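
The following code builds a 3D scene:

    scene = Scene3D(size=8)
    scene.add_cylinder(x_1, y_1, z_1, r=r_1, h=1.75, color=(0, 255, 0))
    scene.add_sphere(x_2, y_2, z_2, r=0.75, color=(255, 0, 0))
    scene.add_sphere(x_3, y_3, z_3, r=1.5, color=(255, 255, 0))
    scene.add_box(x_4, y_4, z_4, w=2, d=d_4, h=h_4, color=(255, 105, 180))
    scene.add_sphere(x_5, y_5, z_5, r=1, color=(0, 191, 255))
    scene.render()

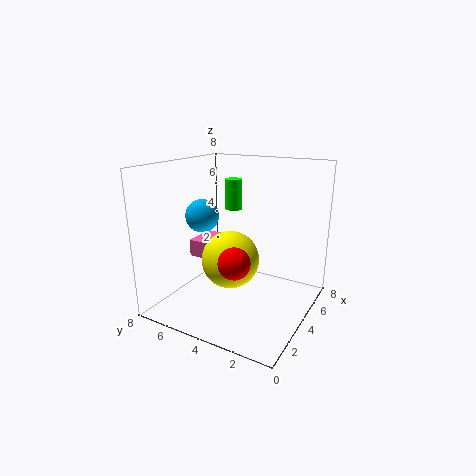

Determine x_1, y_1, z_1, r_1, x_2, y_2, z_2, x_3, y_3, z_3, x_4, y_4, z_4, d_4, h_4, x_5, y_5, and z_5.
x_1 = 5.25; y_1 = 5; z_1 = 5.25; r_1 = 0.5; x_2 = 1; y_2 = 2.5; z_2 = 4; x_3 = 2.75; y_3 = 3.75; z_3 = 3.25; x_4 = 3.5; y_4 = 5.5; z_4 = 2.5; d_4 = 1.5; h_4 = 1; x_5 = 4.5; y_5 = 6.75; z_5 = 4.75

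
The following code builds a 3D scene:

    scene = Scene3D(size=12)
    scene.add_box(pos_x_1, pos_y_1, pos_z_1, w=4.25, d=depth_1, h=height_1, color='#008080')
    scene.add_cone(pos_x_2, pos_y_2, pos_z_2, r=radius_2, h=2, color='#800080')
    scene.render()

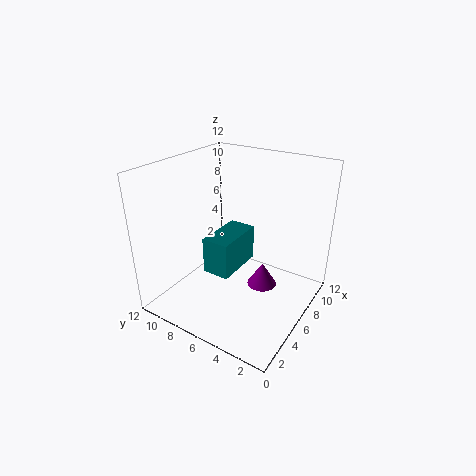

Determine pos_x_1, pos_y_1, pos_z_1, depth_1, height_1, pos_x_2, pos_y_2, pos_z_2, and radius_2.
pos_x_1 = 3.5
pos_y_1 = 5.5
pos_z_1 = 3.5
depth_1 = 2.25
height_1 = 3
pos_x_2 = 6.75
pos_y_2 = 4
pos_z_2 = 1.75
radius_2 = 1.25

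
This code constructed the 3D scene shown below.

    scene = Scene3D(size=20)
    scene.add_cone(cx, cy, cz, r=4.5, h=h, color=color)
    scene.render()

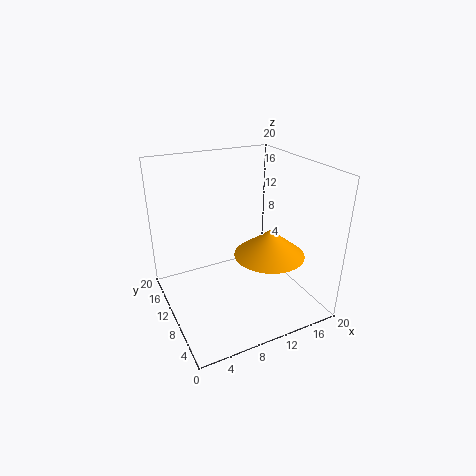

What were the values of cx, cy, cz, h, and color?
cx = 12, cy = 5, cz = 9.5, h = 3.5, color = 'orange'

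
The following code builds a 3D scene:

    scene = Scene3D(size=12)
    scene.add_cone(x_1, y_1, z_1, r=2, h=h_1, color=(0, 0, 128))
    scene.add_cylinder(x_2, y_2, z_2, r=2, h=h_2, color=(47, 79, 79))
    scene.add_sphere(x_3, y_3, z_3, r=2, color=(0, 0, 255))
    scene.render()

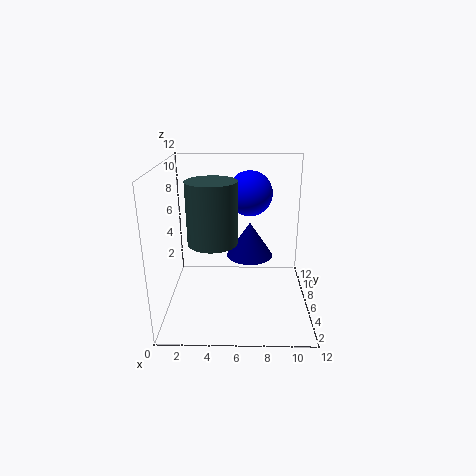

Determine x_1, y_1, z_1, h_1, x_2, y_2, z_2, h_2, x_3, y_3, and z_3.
x_1 = 7; y_1 = 7; z_1 = 4; h_1 = 3; x_2 = 4; y_2 = 5; z_2 = 6; h_2 = 5; x_3 = 7; y_3 = 9; z_3 = 9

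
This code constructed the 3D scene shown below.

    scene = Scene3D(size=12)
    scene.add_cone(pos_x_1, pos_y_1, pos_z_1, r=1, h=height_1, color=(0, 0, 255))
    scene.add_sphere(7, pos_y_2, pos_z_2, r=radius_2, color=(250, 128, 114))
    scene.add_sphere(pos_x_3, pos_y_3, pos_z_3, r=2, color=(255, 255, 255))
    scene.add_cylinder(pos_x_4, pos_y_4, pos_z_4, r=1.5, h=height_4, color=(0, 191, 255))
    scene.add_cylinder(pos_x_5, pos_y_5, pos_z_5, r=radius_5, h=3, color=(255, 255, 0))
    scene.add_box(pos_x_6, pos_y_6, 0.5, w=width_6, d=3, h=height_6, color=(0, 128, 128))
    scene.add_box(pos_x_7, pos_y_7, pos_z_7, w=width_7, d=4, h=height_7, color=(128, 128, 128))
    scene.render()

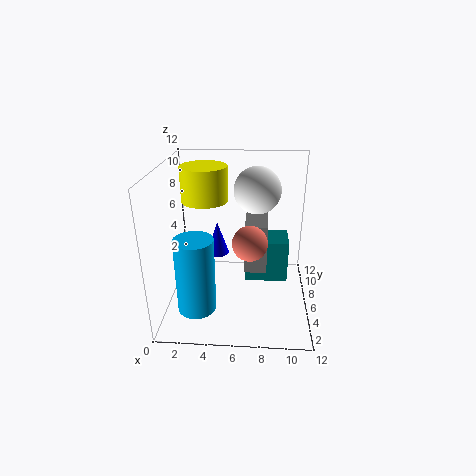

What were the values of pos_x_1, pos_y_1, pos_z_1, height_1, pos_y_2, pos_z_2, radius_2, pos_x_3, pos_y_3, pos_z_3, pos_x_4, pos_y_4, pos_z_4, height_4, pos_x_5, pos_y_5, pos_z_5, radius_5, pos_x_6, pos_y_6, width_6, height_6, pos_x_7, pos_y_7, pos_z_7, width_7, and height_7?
pos_x_1 = 4
pos_y_1 = 8
pos_z_1 = 3.5
height_1 = 3
pos_y_2 = 6
pos_z_2 = 5.5
radius_2 = 1.5
pos_x_3 = 7.5
pos_y_3 = 8
pos_z_3 = 9.5
pos_x_4 = 3
pos_y_4 = 2.5
pos_z_4 = 1.5
height_4 = 6
pos_x_5 = 3
pos_y_5 = 8
pos_z_5 = 8.5
radius_5 = 2
pos_x_6 = 6.5
pos_y_6 = 8
width_6 = 4
height_6 = 4
pos_x_7 = 6.5
pos_y_7 = 7
pos_z_7 = 2
width_7 = 2
height_7 = 4.5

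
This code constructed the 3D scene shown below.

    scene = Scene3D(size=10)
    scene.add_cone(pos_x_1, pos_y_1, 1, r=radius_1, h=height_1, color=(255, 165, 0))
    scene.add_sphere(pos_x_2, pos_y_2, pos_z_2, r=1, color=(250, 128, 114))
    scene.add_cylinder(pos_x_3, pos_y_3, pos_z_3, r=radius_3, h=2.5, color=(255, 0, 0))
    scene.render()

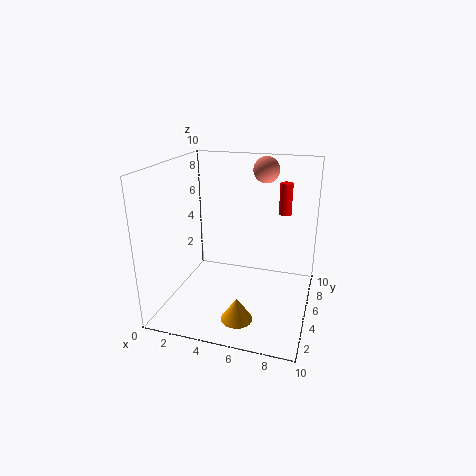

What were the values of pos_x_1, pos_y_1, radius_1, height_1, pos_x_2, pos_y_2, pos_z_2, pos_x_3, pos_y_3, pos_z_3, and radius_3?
pos_x_1 = 6
pos_y_1 = 1.5
radius_1 = 1
height_1 = 1.5
pos_x_2 = 6
pos_y_2 = 9
pos_z_2 = 9
pos_x_3 = 7.5
pos_y_3 = 9.5
pos_z_3 = 5.5
radius_3 = 0.5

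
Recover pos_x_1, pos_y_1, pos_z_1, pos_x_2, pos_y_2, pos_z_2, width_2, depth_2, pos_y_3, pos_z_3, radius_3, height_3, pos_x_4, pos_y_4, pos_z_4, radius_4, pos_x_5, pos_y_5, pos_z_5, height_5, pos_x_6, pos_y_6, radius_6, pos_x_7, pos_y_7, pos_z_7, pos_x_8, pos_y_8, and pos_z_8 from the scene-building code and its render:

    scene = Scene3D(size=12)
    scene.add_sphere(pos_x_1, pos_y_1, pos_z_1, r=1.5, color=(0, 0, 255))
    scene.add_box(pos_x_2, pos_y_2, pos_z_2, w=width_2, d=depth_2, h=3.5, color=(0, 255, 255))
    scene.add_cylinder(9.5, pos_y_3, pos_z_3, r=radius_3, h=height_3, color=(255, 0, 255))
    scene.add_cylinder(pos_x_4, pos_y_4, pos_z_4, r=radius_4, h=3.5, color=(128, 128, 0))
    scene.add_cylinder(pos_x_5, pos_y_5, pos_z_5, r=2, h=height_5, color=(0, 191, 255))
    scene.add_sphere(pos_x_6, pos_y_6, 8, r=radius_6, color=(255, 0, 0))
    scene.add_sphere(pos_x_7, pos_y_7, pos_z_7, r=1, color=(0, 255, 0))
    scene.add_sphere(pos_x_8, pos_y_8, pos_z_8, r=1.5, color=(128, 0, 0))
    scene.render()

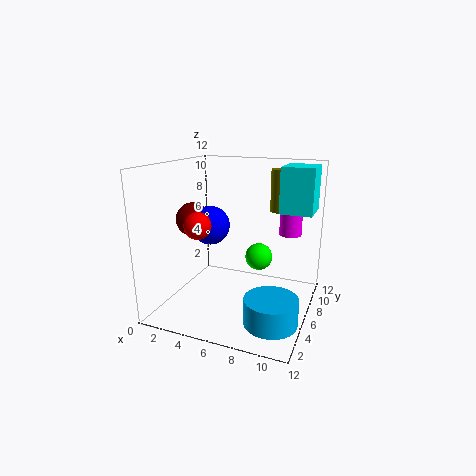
pos_x_1 = 4.5
pos_y_1 = 4
pos_z_1 = 7.5
pos_x_2 = 9.5
pos_y_2 = 5.5
pos_z_2 = 8.5
width_2 = 2.5
depth_2 = 3
pos_y_3 = 10
pos_z_3 = 5.5
radius_3 = 1
height_3 = 4.5
pos_x_4 = 9
pos_y_4 = 8.5
pos_z_4 = 8
radius_4 = 1
pos_x_5 = 10
pos_y_5 = 2.5
pos_z_5 = 1
height_5 = 2
pos_x_6 = 4.5
pos_y_6 = 2
radius_6 = 1
pos_x_7 = 8.5
pos_y_7 = 4
pos_z_7 = 5.5
pos_x_8 = 1.5
pos_y_8 = 6.5
pos_z_8 = 7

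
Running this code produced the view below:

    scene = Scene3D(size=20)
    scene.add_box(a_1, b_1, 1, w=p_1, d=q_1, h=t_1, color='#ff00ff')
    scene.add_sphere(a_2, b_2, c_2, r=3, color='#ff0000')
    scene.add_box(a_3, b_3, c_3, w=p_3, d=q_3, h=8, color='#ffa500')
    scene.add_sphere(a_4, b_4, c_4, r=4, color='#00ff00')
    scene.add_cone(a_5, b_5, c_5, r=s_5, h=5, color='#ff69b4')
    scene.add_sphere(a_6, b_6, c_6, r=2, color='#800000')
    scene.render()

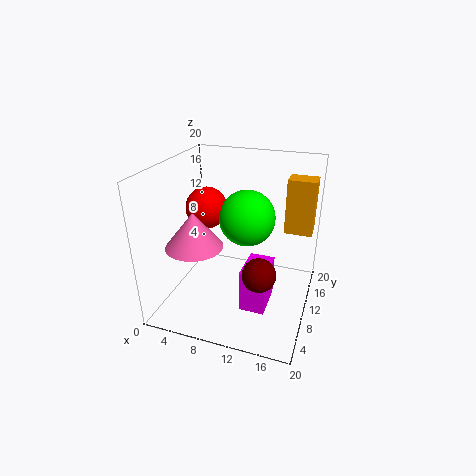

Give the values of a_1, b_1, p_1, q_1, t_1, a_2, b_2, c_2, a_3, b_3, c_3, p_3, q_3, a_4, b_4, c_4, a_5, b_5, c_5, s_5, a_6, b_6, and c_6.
a_1 = 11.5, b_1 = 6, p_1 = 3.5, q_1 = 5.5, t_1 = 6, a_2 = 4.5, b_2 = 12, c_2 = 13, a_3 = 15.5, b_3 = 14.5, c_3 = 9.5, p_3 = 4, q_3 = 3, a_4 = 10.5, b_4 = 12.5, c_4 = 12, a_5 = 4.5, b_5 = 7.5, c_5 = 9, s_5 = 4, a_6 = 15, b_6 = 3, c_6 = 9.5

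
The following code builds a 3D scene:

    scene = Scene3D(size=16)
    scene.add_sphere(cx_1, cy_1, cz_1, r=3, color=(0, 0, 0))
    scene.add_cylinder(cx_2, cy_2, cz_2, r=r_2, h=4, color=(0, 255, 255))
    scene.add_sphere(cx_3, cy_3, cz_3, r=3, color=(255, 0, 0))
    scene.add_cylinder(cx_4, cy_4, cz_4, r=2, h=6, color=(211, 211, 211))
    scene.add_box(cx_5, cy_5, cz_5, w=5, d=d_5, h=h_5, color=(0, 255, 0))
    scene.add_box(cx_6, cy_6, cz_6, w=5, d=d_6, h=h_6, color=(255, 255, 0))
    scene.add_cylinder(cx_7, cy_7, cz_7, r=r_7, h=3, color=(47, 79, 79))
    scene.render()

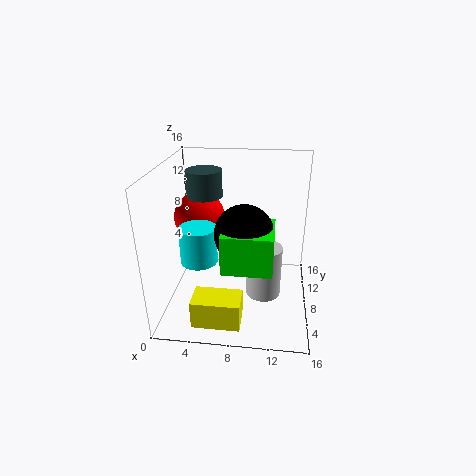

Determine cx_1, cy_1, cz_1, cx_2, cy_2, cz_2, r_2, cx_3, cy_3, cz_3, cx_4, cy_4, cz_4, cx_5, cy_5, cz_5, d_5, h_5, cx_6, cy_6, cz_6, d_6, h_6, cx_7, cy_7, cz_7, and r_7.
cx_1 = 9; cy_1 = 5; cz_1 = 10; cx_2 = 4; cy_2 = 6; cz_2 = 6; r_2 = 2; cx_3 = 3; cy_3 = 11; cz_3 = 9; cx_4 = 11; cy_4 = 8; cz_4 = 1; cx_5 = 7; cy_5 = 2; cz_5 = 7; d_5 = 5; h_5 = 4; cx_6 = 4; cy_6 = 1; cz_6 = 1; d_6 = 3; h_6 = 3; cx_7 = 4; cy_7 = 10; cz_7 = 12; r_7 = 2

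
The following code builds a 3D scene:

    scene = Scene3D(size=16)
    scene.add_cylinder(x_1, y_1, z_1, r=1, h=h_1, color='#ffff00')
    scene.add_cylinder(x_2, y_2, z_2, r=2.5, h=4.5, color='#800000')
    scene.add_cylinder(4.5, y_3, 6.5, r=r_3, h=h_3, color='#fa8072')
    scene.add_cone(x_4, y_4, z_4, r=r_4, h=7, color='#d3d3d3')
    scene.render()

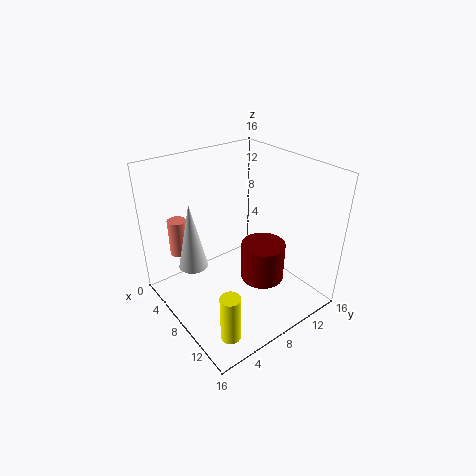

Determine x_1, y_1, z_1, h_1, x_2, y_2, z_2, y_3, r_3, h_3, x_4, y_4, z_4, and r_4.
x_1 = 14
y_1 = 2.5
z_1 = 1.5
h_1 = 5
x_2 = 9.5
y_2 = 10.5
z_2 = 2.5
y_3 = 2.5
r_3 = 1
h_3 = 4
x_4 = 7.5
y_4 = 2.5
z_4 = 6.5
r_4 = 1.5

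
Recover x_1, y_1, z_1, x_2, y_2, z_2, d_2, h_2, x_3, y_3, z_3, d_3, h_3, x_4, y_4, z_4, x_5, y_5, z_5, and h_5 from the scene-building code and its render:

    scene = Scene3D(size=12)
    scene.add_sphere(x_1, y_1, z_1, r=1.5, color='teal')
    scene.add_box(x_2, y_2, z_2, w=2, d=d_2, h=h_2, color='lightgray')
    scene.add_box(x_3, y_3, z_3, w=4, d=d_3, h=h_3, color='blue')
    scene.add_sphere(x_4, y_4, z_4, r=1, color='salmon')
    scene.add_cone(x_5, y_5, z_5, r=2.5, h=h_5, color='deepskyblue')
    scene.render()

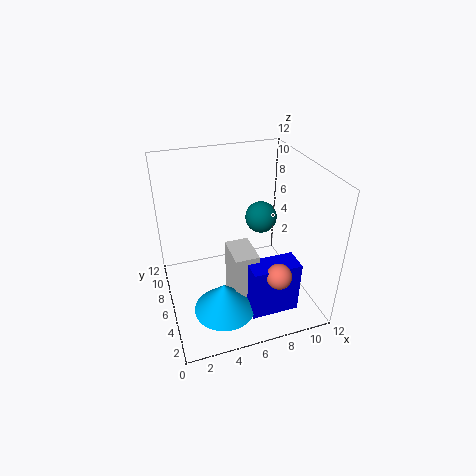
x_1 = 9.5, y_1 = 9.5, z_1 = 5.5, x_2 = 5, y_2 = 3.5, z_2 = 0.5, d_2 = 3, h_2 = 5, x_3 = 6, y_3 = 2, z_3 = 0.5, d_3 = 2, h_3 = 4.5, x_4 = 8, y_4 = 2, z_4 = 4.5, x_5 = 4, y_5 = 3.5, z_5 = 1, h_5 = 2.5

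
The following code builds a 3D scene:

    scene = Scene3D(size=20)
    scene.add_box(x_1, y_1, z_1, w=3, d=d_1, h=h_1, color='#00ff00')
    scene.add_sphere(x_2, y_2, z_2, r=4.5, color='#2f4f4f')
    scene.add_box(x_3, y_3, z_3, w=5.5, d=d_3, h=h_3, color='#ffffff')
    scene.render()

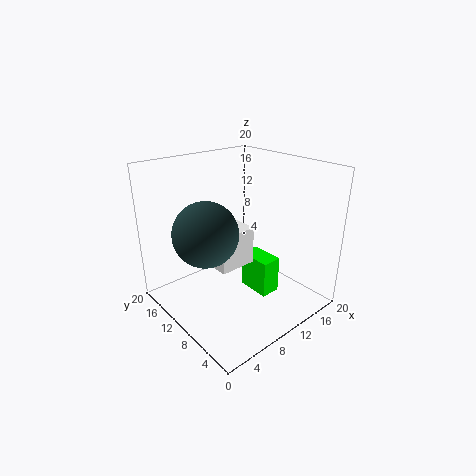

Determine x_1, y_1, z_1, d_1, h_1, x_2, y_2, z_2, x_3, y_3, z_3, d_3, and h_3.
x_1 = 12.5
y_1 = 7
z_1 = 0.5
d_1 = 5
h_1 = 5.5
x_2 = 6
y_2 = 12
z_2 = 11
x_3 = 7
y_3 = 9.5
z_3 = 5.5
d_3 = 4
h_3 = 5.5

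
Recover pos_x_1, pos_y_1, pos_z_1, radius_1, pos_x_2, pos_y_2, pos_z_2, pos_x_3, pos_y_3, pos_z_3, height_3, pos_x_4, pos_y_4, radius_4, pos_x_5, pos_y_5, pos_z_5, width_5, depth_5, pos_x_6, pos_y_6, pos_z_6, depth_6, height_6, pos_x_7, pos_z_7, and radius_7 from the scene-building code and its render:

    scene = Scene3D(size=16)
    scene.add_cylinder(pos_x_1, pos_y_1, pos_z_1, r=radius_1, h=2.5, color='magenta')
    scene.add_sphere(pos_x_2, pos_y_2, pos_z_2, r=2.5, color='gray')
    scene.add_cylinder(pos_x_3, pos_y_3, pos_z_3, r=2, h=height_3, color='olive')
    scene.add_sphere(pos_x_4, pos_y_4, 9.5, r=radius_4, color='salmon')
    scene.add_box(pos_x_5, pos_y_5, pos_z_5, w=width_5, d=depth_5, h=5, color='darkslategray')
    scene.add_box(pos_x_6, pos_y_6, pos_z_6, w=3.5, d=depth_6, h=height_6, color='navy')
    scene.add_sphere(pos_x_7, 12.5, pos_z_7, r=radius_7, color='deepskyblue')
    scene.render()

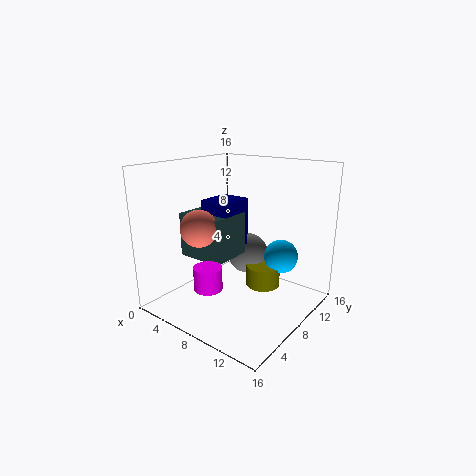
pos_x_1 = 7.5; pos_y_1 = 3.5; pos_z_1 = 3.5; radius_1 = 1.5; pos_x_2 = 6.5; pos_y_2 = 12; pos_z_2 = 4.5; pos_x_3 = 9.5; pos_y_3 = 11; pos_z_3 = 1.5; height_3 = 2.5; pos_x_4 = 5.5; pos_y_4 = 4.5; radius_4 = 2; pos_x_5 = 2; pos_y_5 = 5; pos_z_5 = 5.5; width_5 = 5.5; depth_5 = 5; pos_x_6 = 4; pos_y_6 = 6.5; pos_z_6 = 6.5; depth_6 = 4; height_6 = 5.5; pos_x_7 = 11; pos_z_7 = 5; radius_7 = 2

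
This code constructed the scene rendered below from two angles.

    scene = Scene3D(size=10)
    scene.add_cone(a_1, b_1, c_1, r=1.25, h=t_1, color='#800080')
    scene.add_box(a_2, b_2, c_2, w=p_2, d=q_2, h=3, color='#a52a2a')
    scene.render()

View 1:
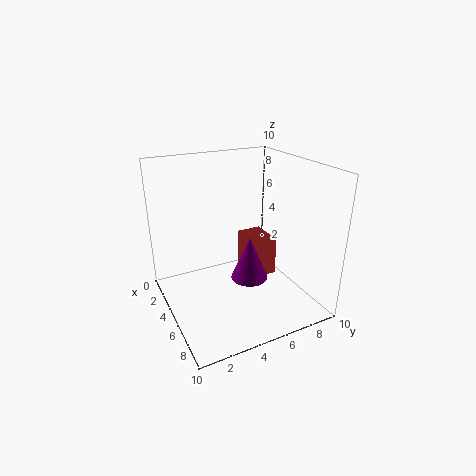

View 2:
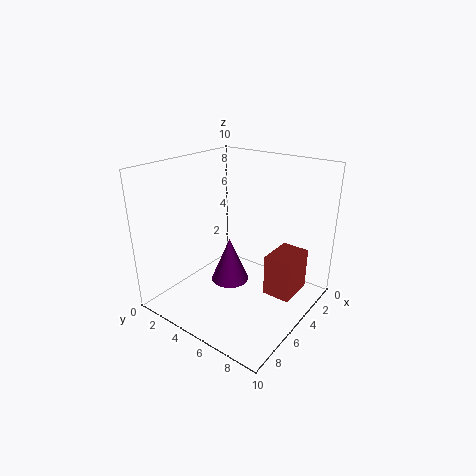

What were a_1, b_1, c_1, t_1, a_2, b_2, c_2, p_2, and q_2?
a_1 = 6.25, b_1 = 5.25, c_1 = 2.5, t_1 = 3, a_2 = 1.5, b_2 = 6.75, c_2 = 0.75, p_2 = 2.75, q_2 = 2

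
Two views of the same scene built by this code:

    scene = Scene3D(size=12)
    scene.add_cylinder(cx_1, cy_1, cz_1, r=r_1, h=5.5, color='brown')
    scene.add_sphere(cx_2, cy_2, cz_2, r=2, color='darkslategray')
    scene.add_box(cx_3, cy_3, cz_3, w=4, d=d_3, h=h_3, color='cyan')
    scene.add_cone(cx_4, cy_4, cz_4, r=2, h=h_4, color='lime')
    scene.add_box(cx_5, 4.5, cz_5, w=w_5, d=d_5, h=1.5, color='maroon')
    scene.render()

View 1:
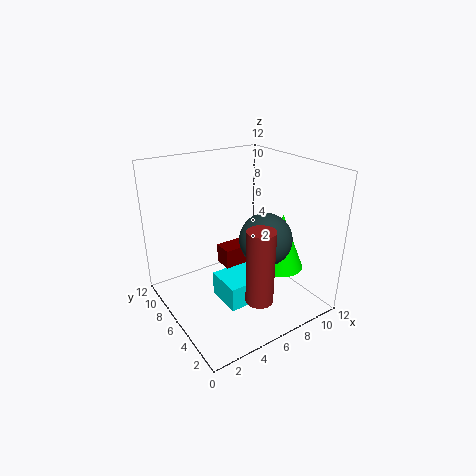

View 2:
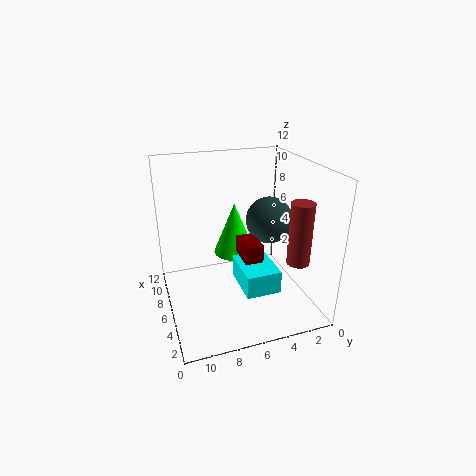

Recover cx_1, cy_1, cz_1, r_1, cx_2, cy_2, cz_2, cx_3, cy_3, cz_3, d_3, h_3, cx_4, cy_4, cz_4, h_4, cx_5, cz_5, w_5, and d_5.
cx_1 = 4.5; cy_1 = 1; cz_1 = 3.5; r_1 = 1; cx_2 = 6.5; cy_2 = 3; cz_2 = 7; cx_3 = 3.5; cy_3 = 3; cz_3 = 1.5; d_3 = 3; h_3 = 2; cx_4 = 10; cy_4 = 5; cz_4 = 2.5; h_4 = 5; cx_5 = 4; cz_5 = 4.5; w_5 = 2.5; d_5 = 1.5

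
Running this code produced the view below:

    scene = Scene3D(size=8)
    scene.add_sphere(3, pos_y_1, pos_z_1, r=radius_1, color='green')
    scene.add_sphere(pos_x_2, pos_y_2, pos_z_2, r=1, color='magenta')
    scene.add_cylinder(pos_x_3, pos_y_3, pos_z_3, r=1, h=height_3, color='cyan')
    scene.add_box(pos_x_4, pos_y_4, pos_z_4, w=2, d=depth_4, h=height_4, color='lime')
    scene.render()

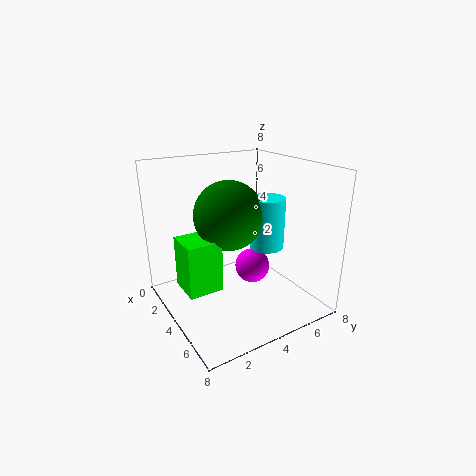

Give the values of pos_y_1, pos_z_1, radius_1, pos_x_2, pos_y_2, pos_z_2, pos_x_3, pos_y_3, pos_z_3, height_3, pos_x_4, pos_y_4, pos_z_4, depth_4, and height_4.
pos_y_1 = 4; pos_z_1 = 5; radius_1 = 2; pos_x_2 = 4; pos_y_2 = 5; pos_z_2 = 2; pos_x_3 = 4; pos_y_3 = 6; pos_z_3 = 3; height_3 = 3; pos_x_4 = 2; pos_y_4 = 1; pos_z_4 = 1; depth_4 = 2; height_4 = 3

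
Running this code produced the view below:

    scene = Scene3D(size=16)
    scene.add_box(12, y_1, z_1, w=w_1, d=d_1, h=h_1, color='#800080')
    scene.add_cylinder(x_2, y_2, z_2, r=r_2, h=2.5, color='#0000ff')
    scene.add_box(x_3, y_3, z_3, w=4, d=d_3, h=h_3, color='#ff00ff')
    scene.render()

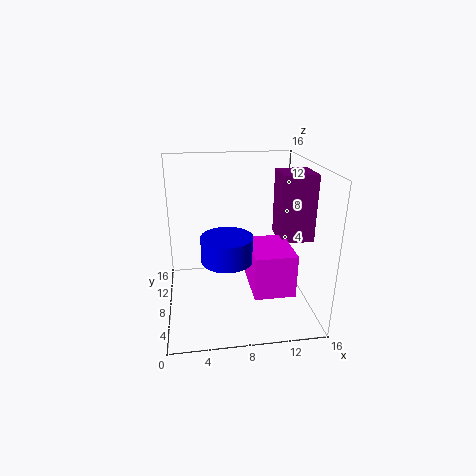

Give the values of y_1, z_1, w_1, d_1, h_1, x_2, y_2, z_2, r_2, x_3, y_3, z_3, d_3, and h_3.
y_1 = 4.75, z_1 = 8.5, w_1 = 3.5, d_1 = 3.75, h_1 = 7, x_2 = 6.25, y_2 = 3.5, z_2 = 7.75, r_2 = 2.5, x_3 = 8.5, y_3 = 0.75, z_3 = 4.75, d_3 = 5.25, h_3 = 4.25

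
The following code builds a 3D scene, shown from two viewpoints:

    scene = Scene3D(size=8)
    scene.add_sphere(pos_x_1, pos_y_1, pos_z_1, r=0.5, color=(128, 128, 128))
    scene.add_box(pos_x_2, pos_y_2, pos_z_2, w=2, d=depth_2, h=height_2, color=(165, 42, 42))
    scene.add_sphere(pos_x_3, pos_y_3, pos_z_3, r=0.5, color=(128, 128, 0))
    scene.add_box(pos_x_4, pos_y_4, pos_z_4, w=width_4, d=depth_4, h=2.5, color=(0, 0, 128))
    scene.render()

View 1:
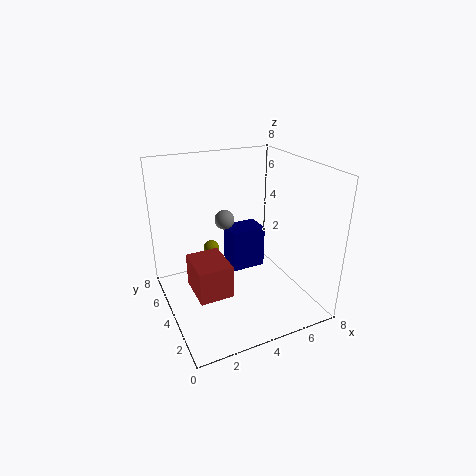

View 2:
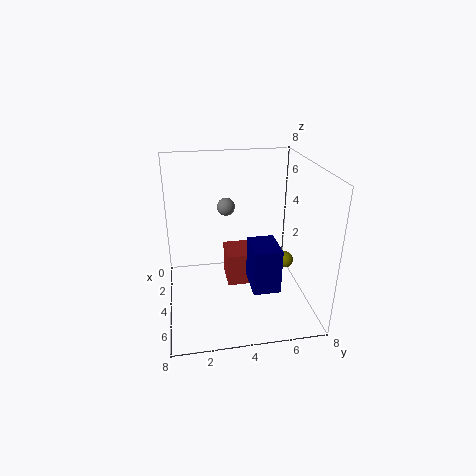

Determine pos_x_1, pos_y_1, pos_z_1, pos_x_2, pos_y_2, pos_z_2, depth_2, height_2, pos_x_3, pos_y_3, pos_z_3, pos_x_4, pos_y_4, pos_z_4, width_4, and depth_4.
pos_x_1 = 3
pos_y_1 = 3.5
pos_z_1 = 5.5
pos_x_2 = 1.5
pos_y_2 = 3.5
pos_z_2 = 0.5
depth_2 = 2.5
height_2 = 2
pos_x_3 = 3.5
pos_y_3 = 7
pos_z_3 = 2
pos_x_4 = 4
pos_y_4 = 4.5
pos_z_4 = 1.5
width_4 = 2
depth_4 = 1.5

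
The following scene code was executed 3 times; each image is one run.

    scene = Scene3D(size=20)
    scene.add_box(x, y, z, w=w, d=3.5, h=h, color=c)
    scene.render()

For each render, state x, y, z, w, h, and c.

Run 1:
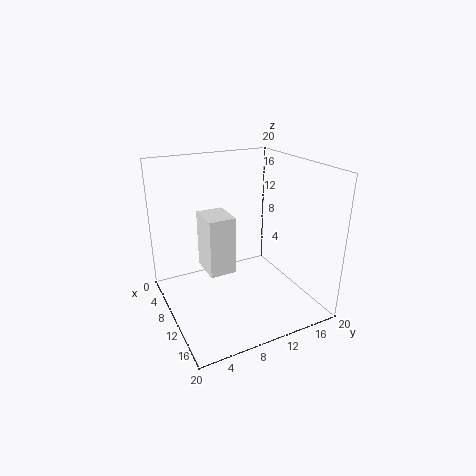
x = 9; y = 4.5; z = 7; w = 4.5; h = 7.5; c = 'white'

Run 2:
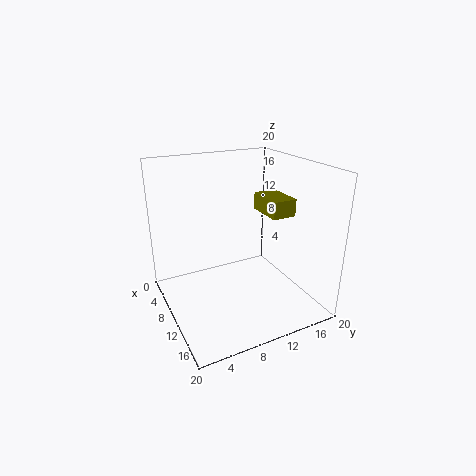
x = 6.5; y = 14.5; z = 12.5; w = 5.5; h = 2.5; c = 'olive'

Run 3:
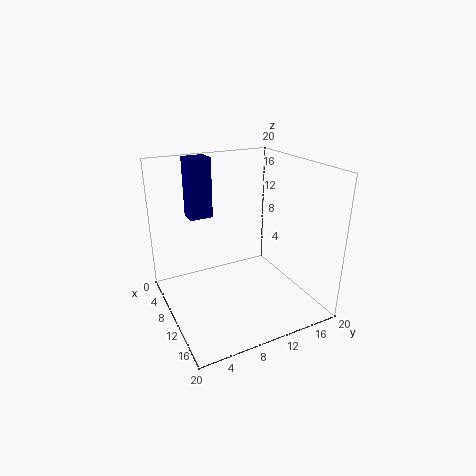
x = 0.5; y = 5.5; z = 11; w = 3; h = 9; c = 'navy'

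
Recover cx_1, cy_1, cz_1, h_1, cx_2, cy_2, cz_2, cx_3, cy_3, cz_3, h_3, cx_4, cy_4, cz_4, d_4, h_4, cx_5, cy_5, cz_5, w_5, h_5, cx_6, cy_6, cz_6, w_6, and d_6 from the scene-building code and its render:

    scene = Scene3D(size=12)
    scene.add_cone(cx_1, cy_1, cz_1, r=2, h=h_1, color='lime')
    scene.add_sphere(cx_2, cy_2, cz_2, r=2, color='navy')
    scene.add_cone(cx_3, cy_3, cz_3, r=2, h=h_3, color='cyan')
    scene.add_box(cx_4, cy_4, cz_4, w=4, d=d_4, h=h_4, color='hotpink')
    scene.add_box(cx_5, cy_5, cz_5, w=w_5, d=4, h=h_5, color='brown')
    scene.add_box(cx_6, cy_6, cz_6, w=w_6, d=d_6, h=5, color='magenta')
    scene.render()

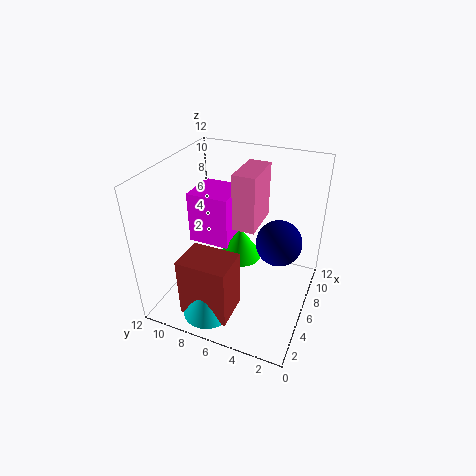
cx_1 = 9
cy_1 = 7
cz_1 = 2
h_1 = 3
cx_2 = 8
cy_2 = 3
cz_2 = 5
cx_3 = 2
cy_3 = 7
cz_3 = 1
h_3 = 4
cx_4 = 7
cy_4 = 5
cz_4 = 6
d_4 = 2
h_4 = 5
cx_5 = 1
cy_5 = 5
cz_5 = 1
w_5 = 3
h_5 = 5
cx_6 = 8
cy_6 = 8
cz_6 = 3
w_6 = 4
d_6 = 4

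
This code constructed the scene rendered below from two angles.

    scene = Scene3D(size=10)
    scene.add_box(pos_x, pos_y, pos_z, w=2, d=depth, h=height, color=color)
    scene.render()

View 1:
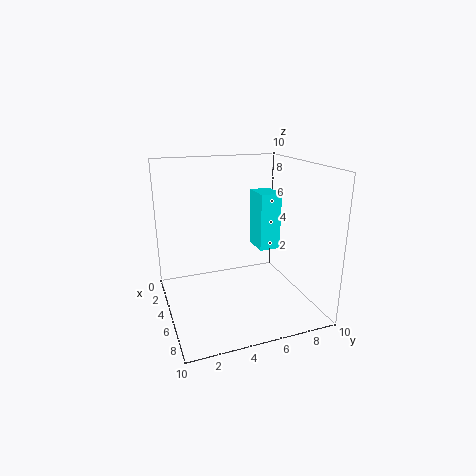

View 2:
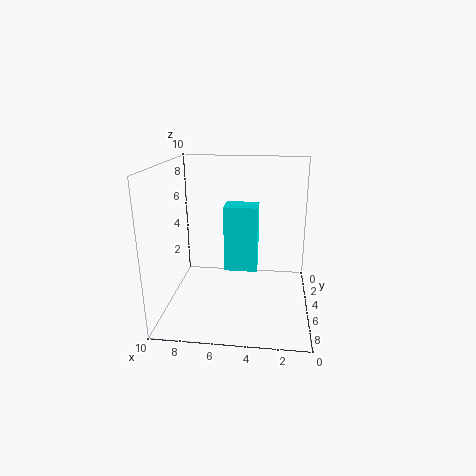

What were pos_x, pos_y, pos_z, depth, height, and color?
pos_x = 3.5; pos_y = 6.5; pos_z = 4; depth = 1.5; height = 4; color = 'cyan'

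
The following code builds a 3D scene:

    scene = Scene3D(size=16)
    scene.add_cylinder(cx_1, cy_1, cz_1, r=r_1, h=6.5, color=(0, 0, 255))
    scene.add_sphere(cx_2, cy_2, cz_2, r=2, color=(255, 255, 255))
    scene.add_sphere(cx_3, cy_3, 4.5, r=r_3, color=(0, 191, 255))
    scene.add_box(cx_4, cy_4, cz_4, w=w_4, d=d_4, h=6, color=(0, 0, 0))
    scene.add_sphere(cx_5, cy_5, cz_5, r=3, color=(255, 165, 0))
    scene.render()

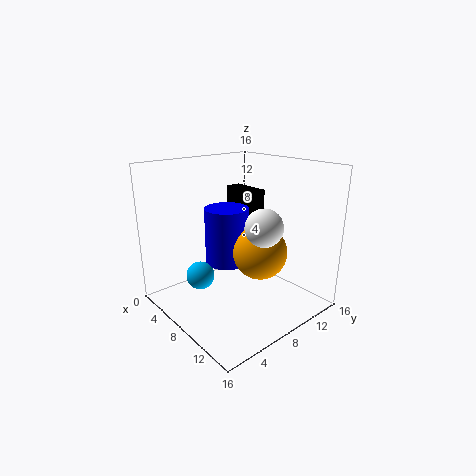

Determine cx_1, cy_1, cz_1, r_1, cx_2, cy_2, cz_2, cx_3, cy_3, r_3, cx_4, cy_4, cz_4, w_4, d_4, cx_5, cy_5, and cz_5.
cx_1 = 6; cy_1 = 8; cz_1 = 4.5; r_1 = 2.5; cx_2 = 11.5; cy_2 = 8.5; cz_2 = 10; cx_3 = 7; cy_3 = 3.5; r_3 = 1.5; cx_4 = 0.5; cy_4 = 12.5; cz_4 = 6; w_4 = 5; d_4 = 2; cx_5 = 10; cy_5 = 9.5; cz_5 = 6.5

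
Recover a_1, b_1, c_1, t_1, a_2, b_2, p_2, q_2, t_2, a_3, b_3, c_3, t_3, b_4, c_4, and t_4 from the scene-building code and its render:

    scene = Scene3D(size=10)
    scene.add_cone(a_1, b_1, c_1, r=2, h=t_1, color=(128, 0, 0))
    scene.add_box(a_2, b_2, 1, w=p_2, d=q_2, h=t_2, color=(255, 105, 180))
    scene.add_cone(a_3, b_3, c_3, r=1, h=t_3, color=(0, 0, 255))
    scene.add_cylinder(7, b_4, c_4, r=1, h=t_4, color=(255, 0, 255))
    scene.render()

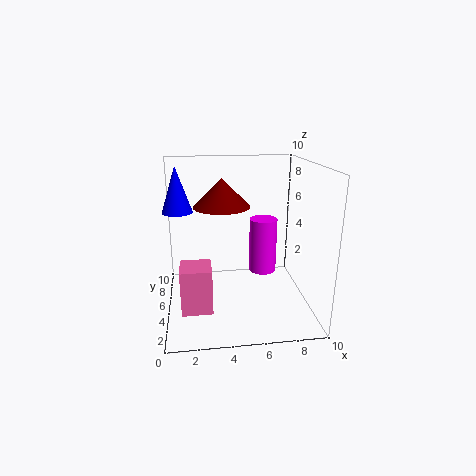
a_1 = 4
b_1 = 6
c_1 = 7
t_1 = 2
a_2 = 1
b_2 = 2
p_2 = 2
q_2 = 2
t_2 = 3
a_3 = 1
b_3 = 5
c_3 = 7
t_3 = 3
b_4 = 6
c_4 = 2
t_4 = 4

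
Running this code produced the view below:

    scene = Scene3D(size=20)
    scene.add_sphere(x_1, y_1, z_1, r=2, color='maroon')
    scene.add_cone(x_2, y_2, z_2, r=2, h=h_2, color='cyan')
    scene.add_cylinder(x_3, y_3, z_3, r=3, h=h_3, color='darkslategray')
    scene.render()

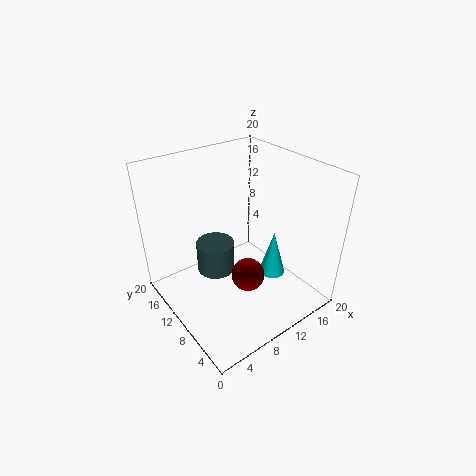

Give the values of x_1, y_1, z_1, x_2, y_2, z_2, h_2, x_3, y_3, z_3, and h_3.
x_1 = 7
y_1 = 4
z_1 = 9
x_2 = 16
y_2 = 9
z_2 = 2
h_2 = 7
x_3 = 10
y_3 = 16
z_3 = 1
h_3 = 5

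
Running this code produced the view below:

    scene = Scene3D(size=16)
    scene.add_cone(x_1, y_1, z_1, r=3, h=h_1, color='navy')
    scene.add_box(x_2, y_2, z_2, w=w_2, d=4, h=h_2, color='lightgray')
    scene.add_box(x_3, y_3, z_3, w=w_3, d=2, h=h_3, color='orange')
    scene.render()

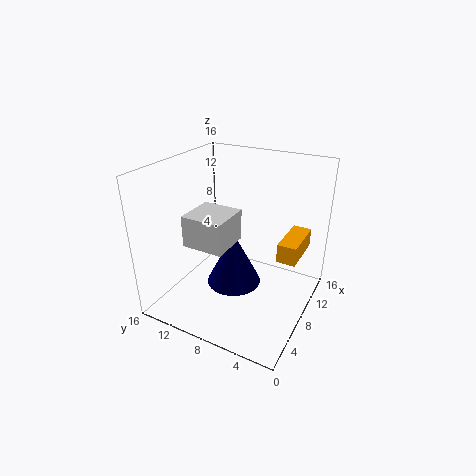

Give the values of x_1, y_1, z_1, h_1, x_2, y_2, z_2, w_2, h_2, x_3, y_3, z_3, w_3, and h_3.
x_1 = 7; y_1 = 8; z_1 = 3; h_1 = 6; x_2 = 1; y_2 = 6; z_2 = 10; w_2 = 4; h_2 = 3; x_3 = 7; y_3 = 1; z_3 = 7; w_3 = 5; h_3 = 2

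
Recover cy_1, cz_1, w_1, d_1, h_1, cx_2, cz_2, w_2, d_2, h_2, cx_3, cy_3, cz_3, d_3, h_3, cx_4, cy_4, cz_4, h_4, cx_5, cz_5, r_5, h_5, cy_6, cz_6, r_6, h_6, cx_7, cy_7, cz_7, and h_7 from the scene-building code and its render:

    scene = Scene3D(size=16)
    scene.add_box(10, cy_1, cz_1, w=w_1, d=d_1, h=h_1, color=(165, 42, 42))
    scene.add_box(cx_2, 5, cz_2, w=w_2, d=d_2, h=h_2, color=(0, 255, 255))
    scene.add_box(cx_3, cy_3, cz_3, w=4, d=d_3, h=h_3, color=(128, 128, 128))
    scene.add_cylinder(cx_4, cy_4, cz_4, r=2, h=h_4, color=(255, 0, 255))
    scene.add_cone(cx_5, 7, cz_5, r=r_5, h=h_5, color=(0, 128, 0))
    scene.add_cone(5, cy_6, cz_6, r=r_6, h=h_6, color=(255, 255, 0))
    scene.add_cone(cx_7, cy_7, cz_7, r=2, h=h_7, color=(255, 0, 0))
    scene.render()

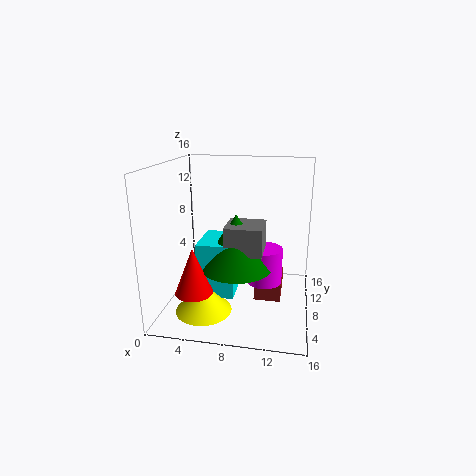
cy_1 = 7; cz_1 = 1; w_1 = 3; d_1 = 5; h_1 = 2; cx_2 = 4; cz_2 = 2; w_2 = 4; d_2 = 5; h_2 = 6; cx_3 = 7; cy_3 = 5; cz_3 = 7; d_3 = 4; h_3 = 3; cx_4 = 11; cy_4 = 8; cz_4 = 3; h_4 = 4; cx_5 = 8; cz_5 = 5; r_5 = 4; h_5 = 6; cy_6 = 4; cz_6 = 1; r_6 = 3; h_6 = 3; cx_7 = 4; cy_7 = 4; cz_7 = 3; h_7 = 5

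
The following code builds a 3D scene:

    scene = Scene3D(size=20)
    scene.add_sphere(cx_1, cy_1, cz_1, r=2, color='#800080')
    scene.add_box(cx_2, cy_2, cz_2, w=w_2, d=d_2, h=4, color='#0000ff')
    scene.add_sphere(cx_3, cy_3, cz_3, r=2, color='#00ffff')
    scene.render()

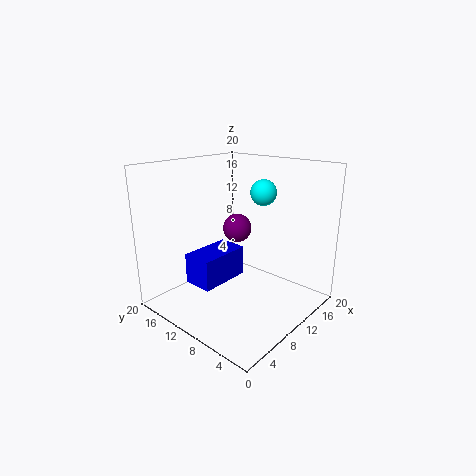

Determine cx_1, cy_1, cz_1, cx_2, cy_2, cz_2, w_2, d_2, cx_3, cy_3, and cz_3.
cx_1 = 11; cy_1 = 11; cz_1 = 11; cx_2 = 3; cy_2 = 9; cz_2 = 5; w_2 = 7; d_2 = 4; cx_3 = 17; cy_3 = 11; cz_3 = 15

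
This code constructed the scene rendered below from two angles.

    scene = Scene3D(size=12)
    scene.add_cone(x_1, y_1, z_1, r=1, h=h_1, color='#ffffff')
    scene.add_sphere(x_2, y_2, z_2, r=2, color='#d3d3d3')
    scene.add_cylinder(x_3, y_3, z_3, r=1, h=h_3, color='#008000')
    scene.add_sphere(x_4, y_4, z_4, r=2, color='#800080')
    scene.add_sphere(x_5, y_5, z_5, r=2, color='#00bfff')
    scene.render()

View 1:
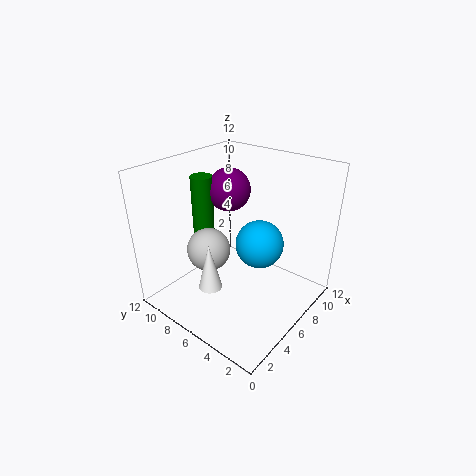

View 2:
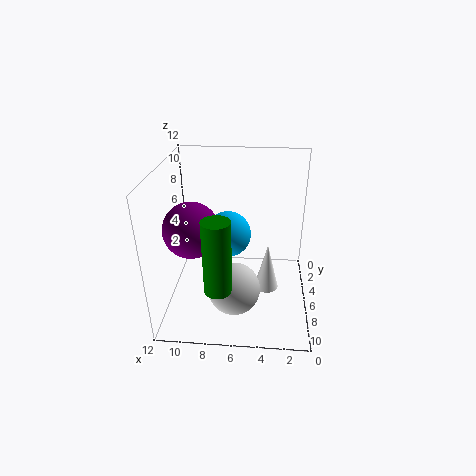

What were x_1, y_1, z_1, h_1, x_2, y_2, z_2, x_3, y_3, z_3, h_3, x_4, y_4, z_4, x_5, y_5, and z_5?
x_1 = 3.5
y_1 = 7
z_1 = 2
h_1 = 4
x_2 = 6
y_2 = 9.5
z_2 = 3.5
x_3 = 7
y_3 = 11
z_3 = 4.5
h_3 = 5.5
x_4 = 9
y_4 = 9.5
z_4 = 8.5
x_5 = 7
y_5 = 4.5
z_5 = 5.5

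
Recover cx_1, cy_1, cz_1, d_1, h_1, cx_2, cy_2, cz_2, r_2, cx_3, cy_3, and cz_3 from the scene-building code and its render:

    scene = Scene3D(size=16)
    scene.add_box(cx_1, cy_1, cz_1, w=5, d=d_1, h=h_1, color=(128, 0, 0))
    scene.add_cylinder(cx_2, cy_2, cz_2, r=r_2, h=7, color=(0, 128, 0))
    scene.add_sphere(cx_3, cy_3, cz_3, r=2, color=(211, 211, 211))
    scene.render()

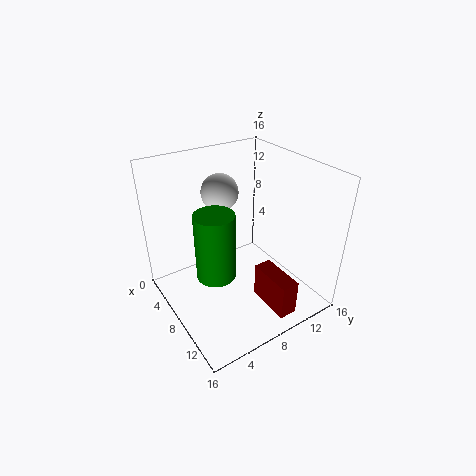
cx_1 = 10
cy_1 = 9
cz_1 = 1
d_1 = 2
h_1 = 4
cx_2 = 10
cy_2 = 4
cz_2 = 6
r_2 = 2
cx_3 = 6
cy_3 = 7
cz_3 = 13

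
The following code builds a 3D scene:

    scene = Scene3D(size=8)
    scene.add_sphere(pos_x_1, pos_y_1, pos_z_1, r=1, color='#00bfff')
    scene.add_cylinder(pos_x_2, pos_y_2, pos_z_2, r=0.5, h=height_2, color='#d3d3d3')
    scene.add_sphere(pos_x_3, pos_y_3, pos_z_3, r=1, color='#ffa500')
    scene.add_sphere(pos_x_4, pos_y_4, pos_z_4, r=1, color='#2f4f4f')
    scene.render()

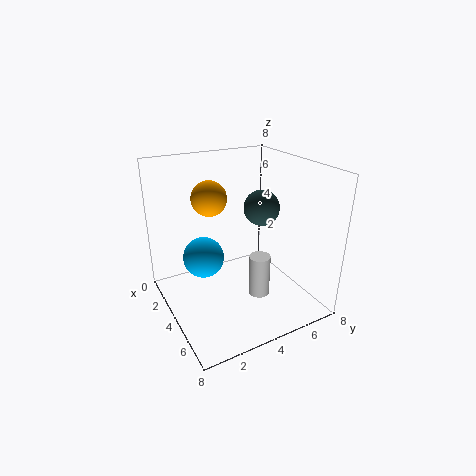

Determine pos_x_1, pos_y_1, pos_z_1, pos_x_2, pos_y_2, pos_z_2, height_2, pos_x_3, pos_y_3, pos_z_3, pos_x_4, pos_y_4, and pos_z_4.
pos_x_1 = 5, pos_y_1 = 1.5, pos_z_1 = 4, pos_x_2 = 7, pos_y_2 = 3.5, pos_z_2 = 2.5, height_2 = 2, pos_x_3 = 2.5, pos_y_3 = 3, pos_z_3 = 6, pos_x_4 = 4, pos_y_4 = 5.5, pos_z_4 = 5.5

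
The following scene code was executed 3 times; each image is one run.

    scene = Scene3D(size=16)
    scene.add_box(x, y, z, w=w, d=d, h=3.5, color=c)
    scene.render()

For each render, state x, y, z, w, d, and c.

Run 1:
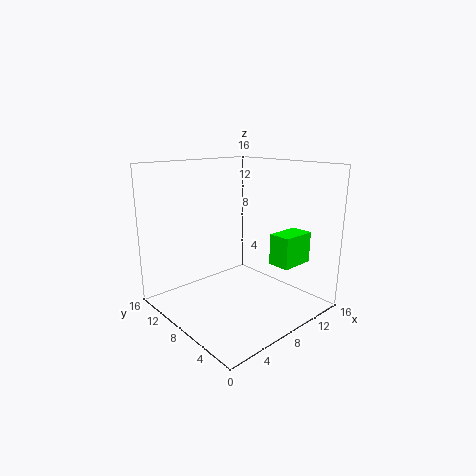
x = 10.5; y = 3; z = 5; w = 4; d = 2.5; c = 'lime'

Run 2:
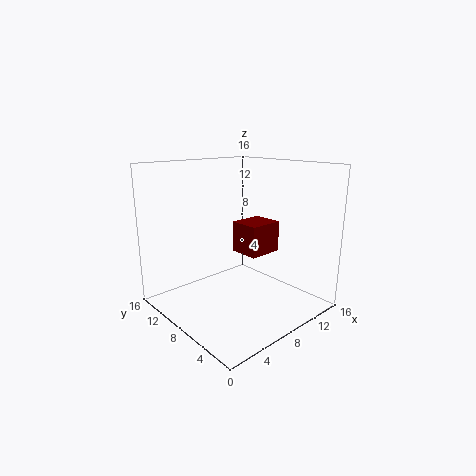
x = 8.5; y = 6; z = 6; w = 4; d = 3.5; c = 'maroon'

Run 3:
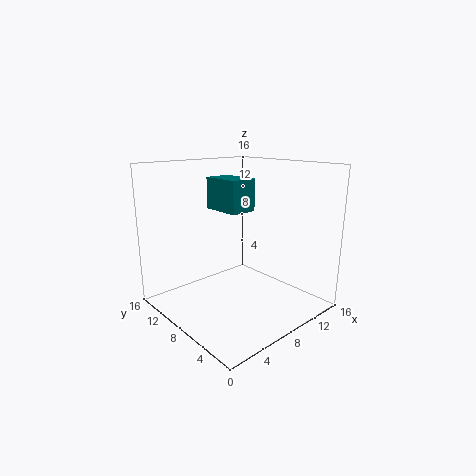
x = 6.5; y = 7; z = 11; w = 3; d = 4.5; c = 'teal'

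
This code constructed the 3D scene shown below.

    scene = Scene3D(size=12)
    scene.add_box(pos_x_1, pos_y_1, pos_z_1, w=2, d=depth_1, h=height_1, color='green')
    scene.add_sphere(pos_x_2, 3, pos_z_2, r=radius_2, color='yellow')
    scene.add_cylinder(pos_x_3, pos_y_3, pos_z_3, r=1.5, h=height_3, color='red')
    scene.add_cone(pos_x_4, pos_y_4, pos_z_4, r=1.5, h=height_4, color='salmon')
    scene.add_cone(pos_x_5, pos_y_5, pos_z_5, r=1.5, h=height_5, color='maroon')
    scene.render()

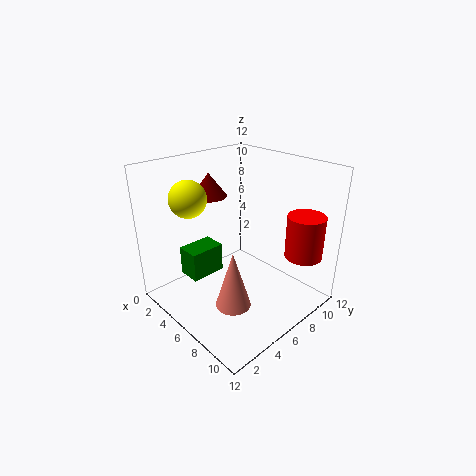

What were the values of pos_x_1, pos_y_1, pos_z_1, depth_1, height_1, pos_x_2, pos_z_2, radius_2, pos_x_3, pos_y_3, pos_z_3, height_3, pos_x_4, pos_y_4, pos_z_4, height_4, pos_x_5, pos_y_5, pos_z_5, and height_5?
pos_x_1 = 2.5; pos_y_1 = 2.5; pos_z_1 = 2.5; depth_1 = 3; height_1 = 2.5; pos_x_2 = 3.5; pos_z_2 = 9.5; radius_2 = 1.5; pos_x_3 = 10.5; pos_y_3 = 9; pos_z_3 = 5; height_3 = 3.5; pos_x_4 = 7; pos_y_4 = 4.5; pos_z_4 = 0.5; height_4 = 5; pos_x_5 = 3; pos_y_5 = 5.5; pos_z_5 = 9; height_5 = 2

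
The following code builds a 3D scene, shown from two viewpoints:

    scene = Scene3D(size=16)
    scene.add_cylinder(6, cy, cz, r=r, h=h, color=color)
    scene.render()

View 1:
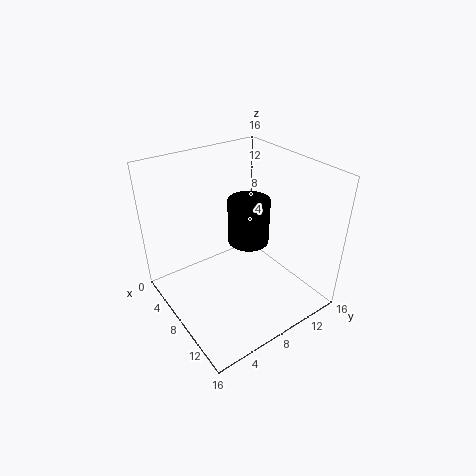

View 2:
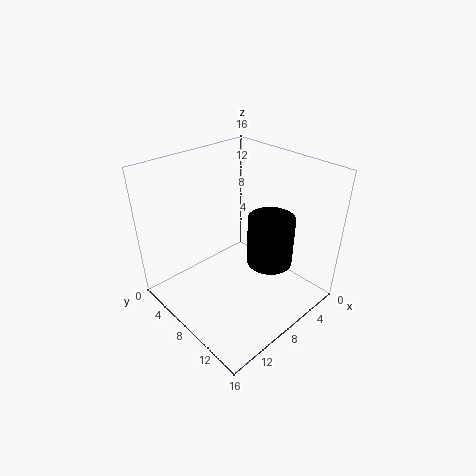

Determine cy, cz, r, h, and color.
cy = 11
cz = 5.5
r = 2.5
h = 5.5
color = 'black'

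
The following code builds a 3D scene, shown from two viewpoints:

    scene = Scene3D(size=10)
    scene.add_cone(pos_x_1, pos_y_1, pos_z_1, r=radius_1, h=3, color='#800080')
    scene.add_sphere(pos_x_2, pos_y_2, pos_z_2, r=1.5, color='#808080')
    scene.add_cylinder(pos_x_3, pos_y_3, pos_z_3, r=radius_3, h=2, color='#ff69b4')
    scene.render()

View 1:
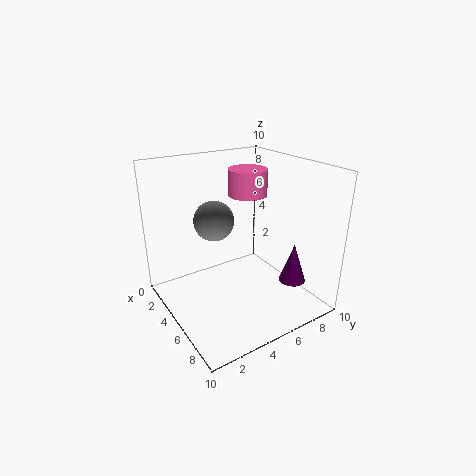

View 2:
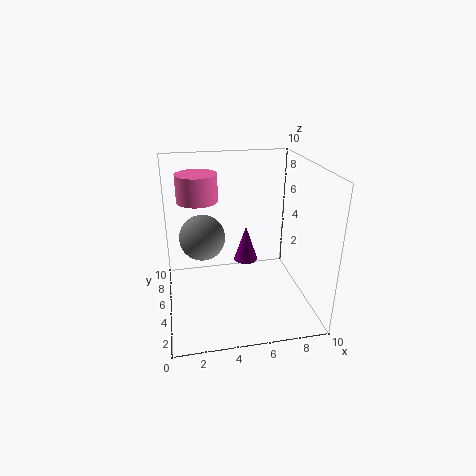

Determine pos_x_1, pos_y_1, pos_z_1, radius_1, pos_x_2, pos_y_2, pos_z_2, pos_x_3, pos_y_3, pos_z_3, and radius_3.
pos_x_1 = 6.5, pos_y_1 = 9, pos_z_1 = 1, radius_1 = 1, pos_x_2 = 2.5, pos_y_2 = 4.5, pos_z_2 = 5.5, pos_x_3 = 2.5, pos_y_3 = 7.5, pos_z_3 = 7, radius_3 = 1.5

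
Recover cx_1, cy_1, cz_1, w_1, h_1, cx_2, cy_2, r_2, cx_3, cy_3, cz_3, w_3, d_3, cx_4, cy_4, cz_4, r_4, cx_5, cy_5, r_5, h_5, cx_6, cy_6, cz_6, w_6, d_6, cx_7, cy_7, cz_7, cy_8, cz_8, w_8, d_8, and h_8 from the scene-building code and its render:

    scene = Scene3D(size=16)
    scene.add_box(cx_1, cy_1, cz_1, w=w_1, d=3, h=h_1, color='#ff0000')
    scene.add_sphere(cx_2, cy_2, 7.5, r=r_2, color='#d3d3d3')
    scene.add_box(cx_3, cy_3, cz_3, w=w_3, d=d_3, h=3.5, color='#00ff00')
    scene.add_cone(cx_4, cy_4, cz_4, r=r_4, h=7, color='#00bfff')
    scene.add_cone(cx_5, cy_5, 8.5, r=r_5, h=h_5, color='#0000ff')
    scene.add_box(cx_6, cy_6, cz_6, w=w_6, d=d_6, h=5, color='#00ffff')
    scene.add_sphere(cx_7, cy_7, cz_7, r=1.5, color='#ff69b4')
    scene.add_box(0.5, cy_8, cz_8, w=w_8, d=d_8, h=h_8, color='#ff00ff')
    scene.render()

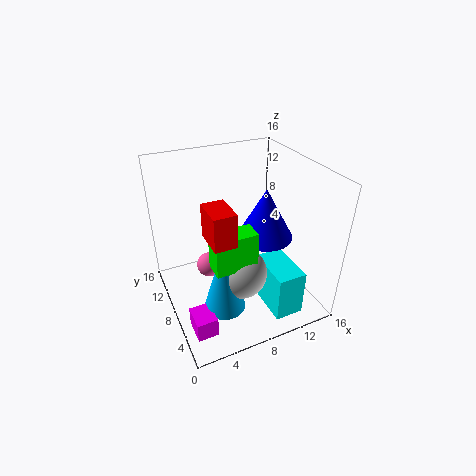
cx_1 = 2.5; cy_1 = 0.5; cz_1 = 12.5; w_1 = 2; h_1 = 3; cx_2 = 6; cy_2 = 3; r_2 = 2.5; cx_3 = 3; cy_3 = 1.5; cz_3 = 9; w_3 = 4; d_3 = 2; cx_4 = 4; cy_4 = 2.5; cz_4 = 4.5; r_4 = 2; cx_5 = 10.5; cy_5 = 6.5; r_5 = 3; h_5 = 5.5; cx_6 = 9; cy_6 = 0.5; cz_6 = 2; w_6 = 3; d_6 = 5; cx_7 = 5.5; cy_7 = 11; cz_7 = 3; cy_8 = 0.5; cz_8 = 3; w_8 = 2; d_8 = 2.5; h_8 = 2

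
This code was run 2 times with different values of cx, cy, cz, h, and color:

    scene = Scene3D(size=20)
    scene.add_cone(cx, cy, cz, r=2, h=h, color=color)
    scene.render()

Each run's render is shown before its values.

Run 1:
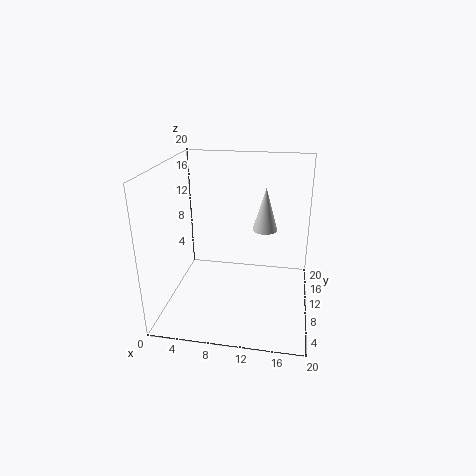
cx = 13
cy = 18
cz = 8
h = 7
color = 'lightgray'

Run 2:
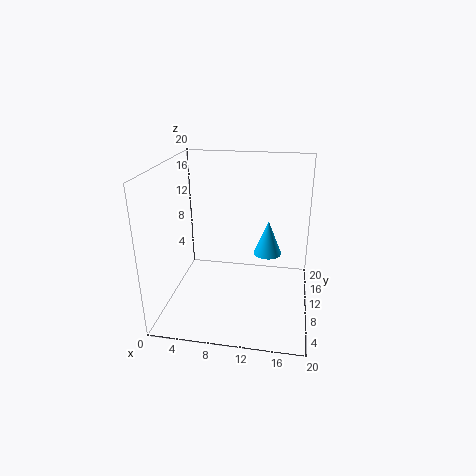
cx = 14
cy = 12
cz = 7
h = 5
color = 'deepskyblue'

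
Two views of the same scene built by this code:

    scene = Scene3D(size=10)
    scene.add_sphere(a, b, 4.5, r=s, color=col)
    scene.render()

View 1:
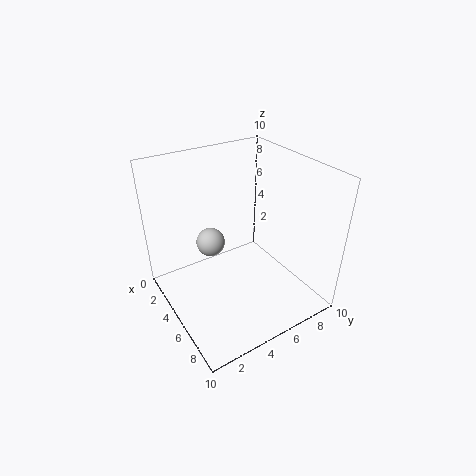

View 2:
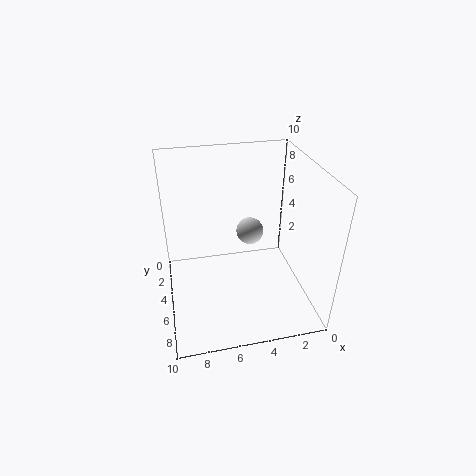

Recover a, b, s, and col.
a = 3.75
b = 3.5
s = 1
col = 'lightgray'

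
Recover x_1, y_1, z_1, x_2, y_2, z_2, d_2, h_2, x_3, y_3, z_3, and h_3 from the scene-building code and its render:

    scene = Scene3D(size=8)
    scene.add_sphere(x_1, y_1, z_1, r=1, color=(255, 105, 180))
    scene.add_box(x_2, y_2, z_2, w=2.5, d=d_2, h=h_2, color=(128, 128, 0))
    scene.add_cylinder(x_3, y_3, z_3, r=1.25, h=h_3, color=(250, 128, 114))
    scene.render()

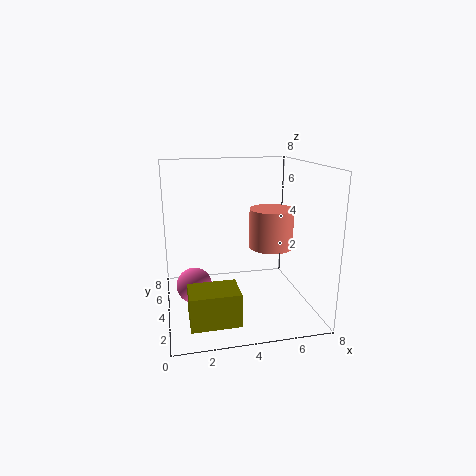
x_1 = 1.5, y_1 = 4.25, z_1 = 1.25, x_2 = 1, y_2 = 0.75, z_2 = 0.5, d_2 = 1.75, h_2 = 1.75, x_3 = 6, y_3 = 4.25, z_3 = 3.25, h_3 = 2.25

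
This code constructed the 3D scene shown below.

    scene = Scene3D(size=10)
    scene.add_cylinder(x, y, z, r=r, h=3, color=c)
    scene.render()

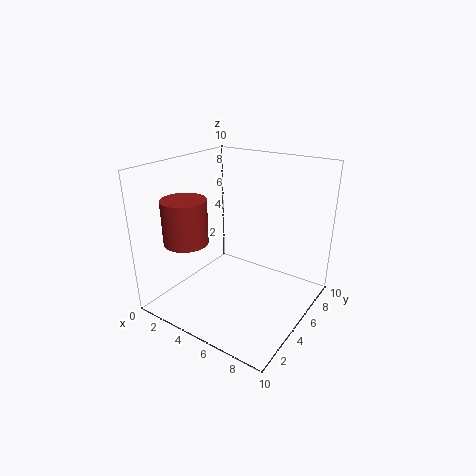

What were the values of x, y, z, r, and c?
x = 2.5
y = 2.5
z = 5
r = 1.5
c = 'brown'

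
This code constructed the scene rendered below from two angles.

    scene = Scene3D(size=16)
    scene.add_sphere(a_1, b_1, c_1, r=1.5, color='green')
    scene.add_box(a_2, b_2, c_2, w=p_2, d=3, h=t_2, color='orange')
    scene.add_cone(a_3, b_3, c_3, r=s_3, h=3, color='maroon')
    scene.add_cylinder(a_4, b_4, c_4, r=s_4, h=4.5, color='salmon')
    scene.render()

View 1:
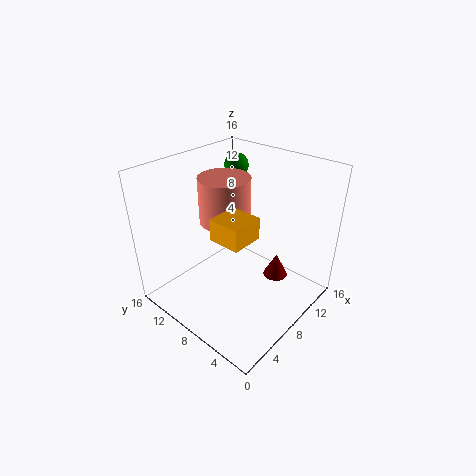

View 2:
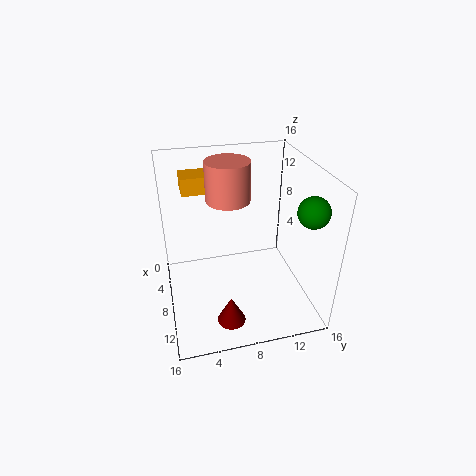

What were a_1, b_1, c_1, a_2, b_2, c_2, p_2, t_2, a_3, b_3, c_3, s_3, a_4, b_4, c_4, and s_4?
a_1 = 14, b_1 = 13.5, c_1 = 13.5, a_2 = 1.5, b_2 = 2.5, c_2 = 12, p_2 = 3, t_2 = 2, a_3 = 13, b_3 = 6, c_3 = 1, s_3 = 1.5, a_4 = 5.5, b_4 = 7.5, c_4 = 11.5, s_4 = 2.5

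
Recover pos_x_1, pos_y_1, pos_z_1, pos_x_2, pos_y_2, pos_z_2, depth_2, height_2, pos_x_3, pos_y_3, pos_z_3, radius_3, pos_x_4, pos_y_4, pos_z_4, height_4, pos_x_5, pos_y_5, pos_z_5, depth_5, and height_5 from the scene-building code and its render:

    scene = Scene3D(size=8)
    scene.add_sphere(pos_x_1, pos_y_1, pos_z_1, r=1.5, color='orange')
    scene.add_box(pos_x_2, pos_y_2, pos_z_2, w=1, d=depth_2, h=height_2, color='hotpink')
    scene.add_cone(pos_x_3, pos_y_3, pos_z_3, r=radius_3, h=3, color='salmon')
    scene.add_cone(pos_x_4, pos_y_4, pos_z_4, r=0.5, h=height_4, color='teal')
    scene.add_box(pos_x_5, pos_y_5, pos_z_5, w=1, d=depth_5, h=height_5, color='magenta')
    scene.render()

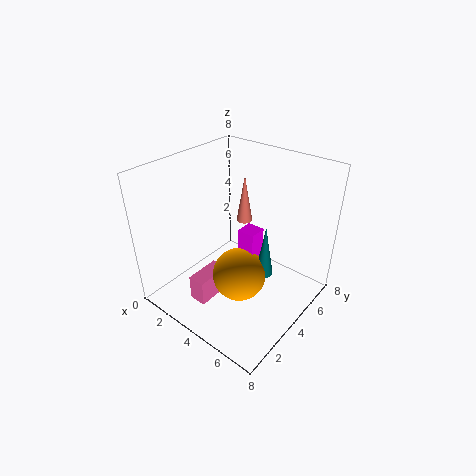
pos_x_1 = 4.5; pos_y_1 = 3.5; pos_z_1 = 2; pos_x_2 = 2.5; pos_y_2 = 1.5; pos_z_2 = 0.5; depth_2 = 2; height_2 = 1.5; pos_x_3 = 2.5; pos_y_3 = 6.5; pos_z_3 = 3.5; radius_3 = 0.5; pos_x_4 = 5.5; pos_y_4 = 4.5; pos_z_4 = 2; height_4 = 3; pos_x_5 = 4; pos_y_5 = 4; pos_z_5 = 1; depth_5 = 1; height_5 = 3.5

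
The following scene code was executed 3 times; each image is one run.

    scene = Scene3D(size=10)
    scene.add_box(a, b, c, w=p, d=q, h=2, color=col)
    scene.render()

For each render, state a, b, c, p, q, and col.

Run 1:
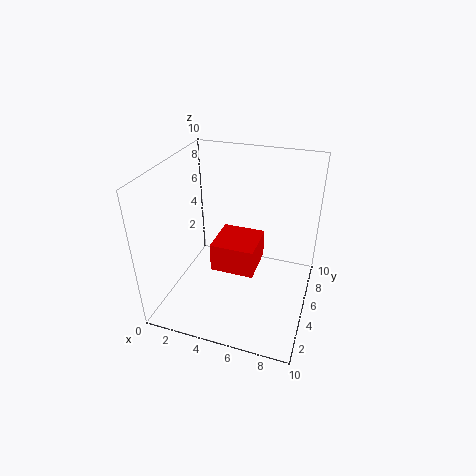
a = 3.5, b = 3.5, c = 3, p = 3, q = 3, col = 'red'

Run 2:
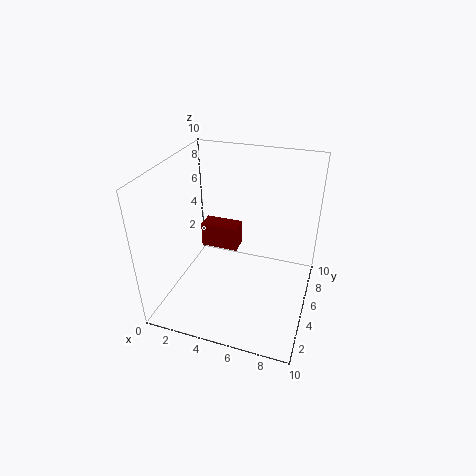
a = 1, b = 7.5, c = 2, p = 3, q = 1.5, col = 'maroon'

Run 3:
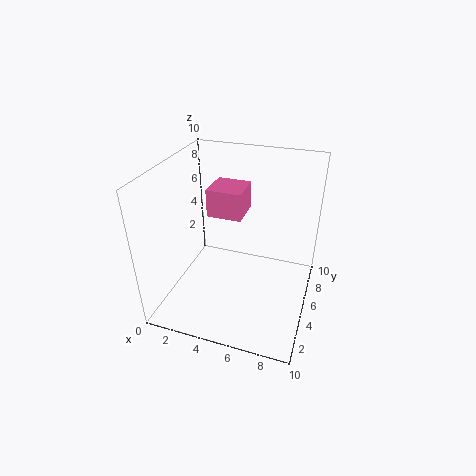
a = 2.5, b = 5.5, c = 6, p = 2.5, q = 2.5, col = 'hotpink'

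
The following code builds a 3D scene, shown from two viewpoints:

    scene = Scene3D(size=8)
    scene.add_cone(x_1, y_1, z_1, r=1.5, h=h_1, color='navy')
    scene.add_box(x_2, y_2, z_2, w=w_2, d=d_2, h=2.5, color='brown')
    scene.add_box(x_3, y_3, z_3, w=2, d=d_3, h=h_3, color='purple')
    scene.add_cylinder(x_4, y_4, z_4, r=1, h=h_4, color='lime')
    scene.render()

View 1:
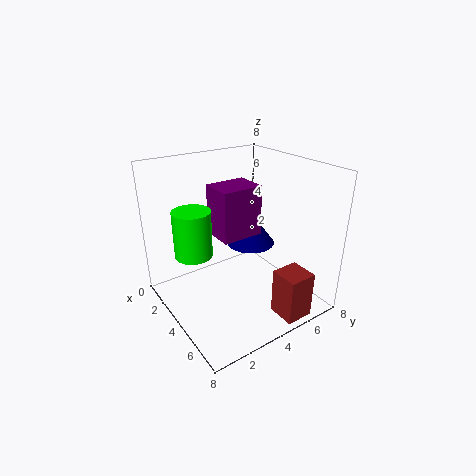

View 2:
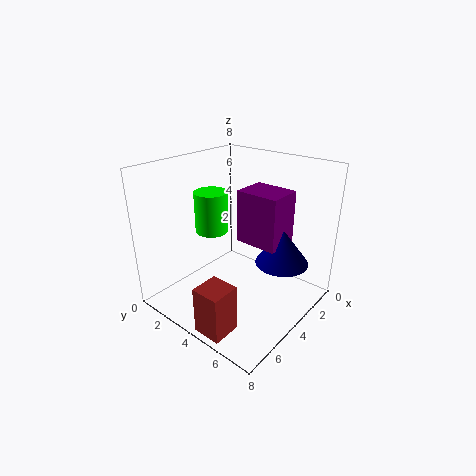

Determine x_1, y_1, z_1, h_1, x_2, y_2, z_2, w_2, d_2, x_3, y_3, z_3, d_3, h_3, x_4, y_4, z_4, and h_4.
x_1 = 2.5
y_1 = 6
z_1 = 2.5
h_1 = 2
x_2 = 6.5
y_2 = 4.5
z_2 = 0.5
w_2 = 1.5
d_2 = 1.5
x_3 = 1.5
y_3 = 3.5
z_3 = 3.5
d_3 = 2.5
h_3 = 3
x_4 = 3.5
y_4 = 1.5
z_4 = 3.5
h_4 = 2.5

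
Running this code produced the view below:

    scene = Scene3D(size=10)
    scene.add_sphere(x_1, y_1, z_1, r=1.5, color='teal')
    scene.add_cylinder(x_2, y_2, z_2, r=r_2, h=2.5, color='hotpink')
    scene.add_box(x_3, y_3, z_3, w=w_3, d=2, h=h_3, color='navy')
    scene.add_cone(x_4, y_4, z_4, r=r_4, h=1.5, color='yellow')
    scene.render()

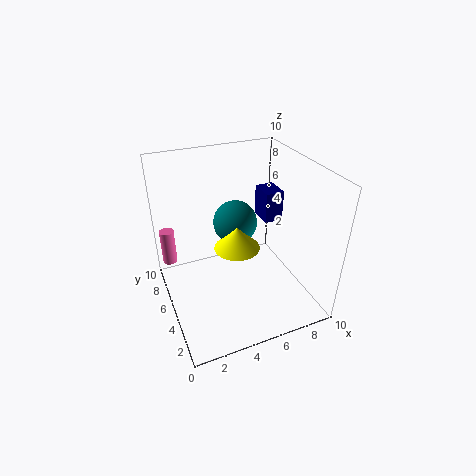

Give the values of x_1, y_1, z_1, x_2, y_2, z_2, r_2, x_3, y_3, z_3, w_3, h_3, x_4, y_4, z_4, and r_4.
x_1 = 5
y_1 = 5.5
z_1 = 6
x_2 = 0.5
y_2 = 7
z_2 = 3
r_2 = 0.5
x_3 = 8.5
y_3 = 7.5
z_3 = 4
w_3 = 1.5
h_3 = 2.5
x_4 = 4.5
y_4 = 4
z_4 = 5
r_4 = 1.5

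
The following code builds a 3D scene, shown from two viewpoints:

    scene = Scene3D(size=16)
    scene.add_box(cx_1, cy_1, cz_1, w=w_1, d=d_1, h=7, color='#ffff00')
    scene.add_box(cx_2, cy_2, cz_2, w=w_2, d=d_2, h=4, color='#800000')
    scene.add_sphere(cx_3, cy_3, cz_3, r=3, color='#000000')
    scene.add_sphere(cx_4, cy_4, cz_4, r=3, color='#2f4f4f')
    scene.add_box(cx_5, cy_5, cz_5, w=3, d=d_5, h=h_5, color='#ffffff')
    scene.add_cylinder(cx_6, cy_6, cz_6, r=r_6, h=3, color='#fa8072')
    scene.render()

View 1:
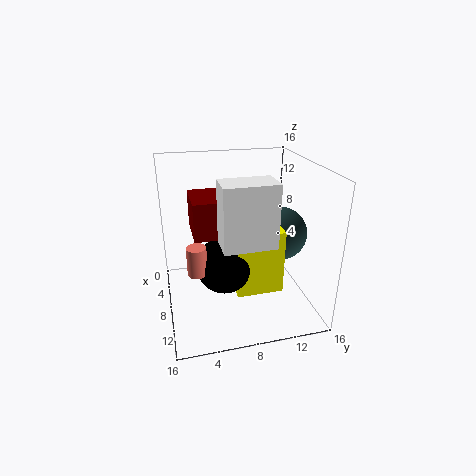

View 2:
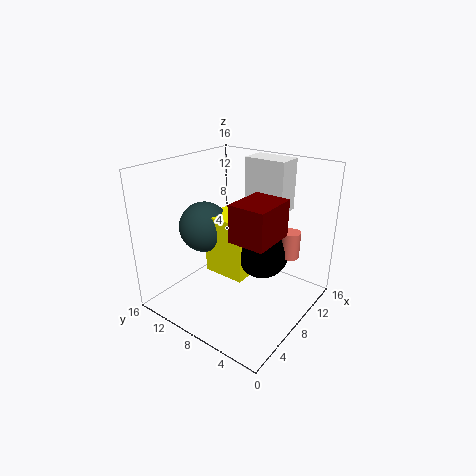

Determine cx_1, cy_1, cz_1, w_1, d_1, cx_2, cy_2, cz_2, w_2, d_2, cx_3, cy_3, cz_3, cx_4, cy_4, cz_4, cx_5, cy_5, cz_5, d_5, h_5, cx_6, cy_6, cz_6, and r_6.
cx_1 = 7
cy_1 = 7
cz_1 = 3
w_1 = 5
d_1 = 5
cx_2 = 5
cy_2 = 3
cz_2 = 9
w_2 = 5
d_2 = 4
cx_3 = 10
cy_3 = 6
cz_3 = 6
cx_4 = 8
cy_4 = 13
cz_4 = 8
cx_5 = 12
cy_5 = 5
cz_5 = 10
d_5 = 5
h_5 = 6
cx_6 = 11
cy_6 = 3
cz_6 = 6
r_6 = 1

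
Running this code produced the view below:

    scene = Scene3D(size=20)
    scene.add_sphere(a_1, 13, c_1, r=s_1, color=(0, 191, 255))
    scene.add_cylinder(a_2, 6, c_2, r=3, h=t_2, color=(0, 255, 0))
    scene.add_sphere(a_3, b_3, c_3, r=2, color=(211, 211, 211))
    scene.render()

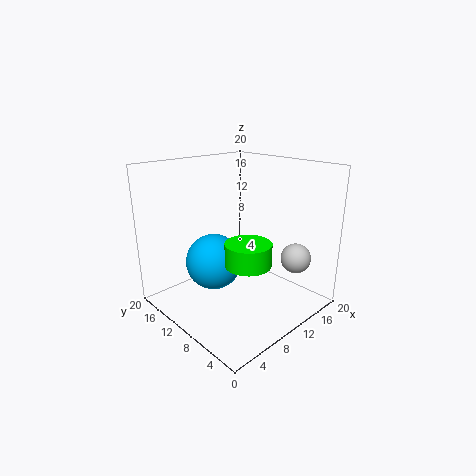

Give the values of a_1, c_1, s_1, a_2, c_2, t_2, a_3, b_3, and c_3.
a_1 = 8, c_1 = 6, s_1 = 4, a_2 = 8, c_2 = 8, t_2 = 3, a_3 = 14, b_3 = 3, c_3 = 8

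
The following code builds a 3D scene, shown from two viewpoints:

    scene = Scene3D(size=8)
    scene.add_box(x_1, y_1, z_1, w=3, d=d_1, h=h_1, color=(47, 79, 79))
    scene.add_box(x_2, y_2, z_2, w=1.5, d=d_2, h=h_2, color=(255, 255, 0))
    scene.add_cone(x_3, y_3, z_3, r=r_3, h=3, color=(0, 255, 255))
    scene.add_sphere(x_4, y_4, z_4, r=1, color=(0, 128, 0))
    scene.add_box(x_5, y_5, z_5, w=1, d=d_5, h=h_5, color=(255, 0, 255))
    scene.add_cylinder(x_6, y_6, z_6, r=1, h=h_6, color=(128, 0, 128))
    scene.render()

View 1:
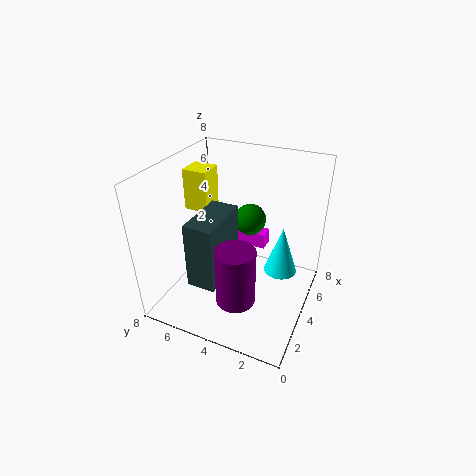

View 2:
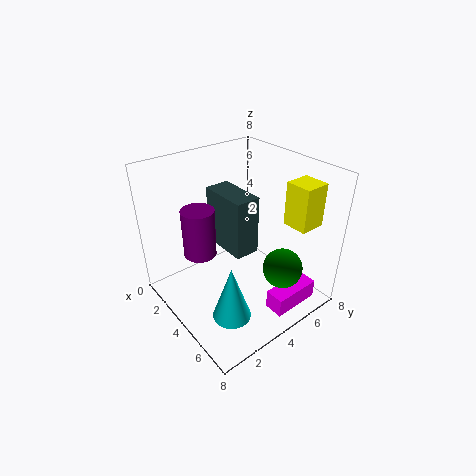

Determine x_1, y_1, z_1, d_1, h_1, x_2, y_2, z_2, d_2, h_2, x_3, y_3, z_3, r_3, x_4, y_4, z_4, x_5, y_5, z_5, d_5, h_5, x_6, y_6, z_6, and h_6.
x_1 = 1; y_1 = 4; z_1 = 2.5; d_1 = 1.5; h_1 = 3.5; x_2 = 5; y_2 = 6.5; z_2 = 4.5; d_2 = 1.5; h_2 = 2.5; x_3 = 6; y_3 = 2; z_3 = 1; r_3 = 1; x_4 = 7; y_4 = 4.5; z_4 = 3.5; x_5 = 7; y_5 = 3.5; z_5 = 1.5; d_5 = 2.5; h_5 = 1; x_6 = 1.5; y_6 = 3; z_6 = 2; h_6 = 3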